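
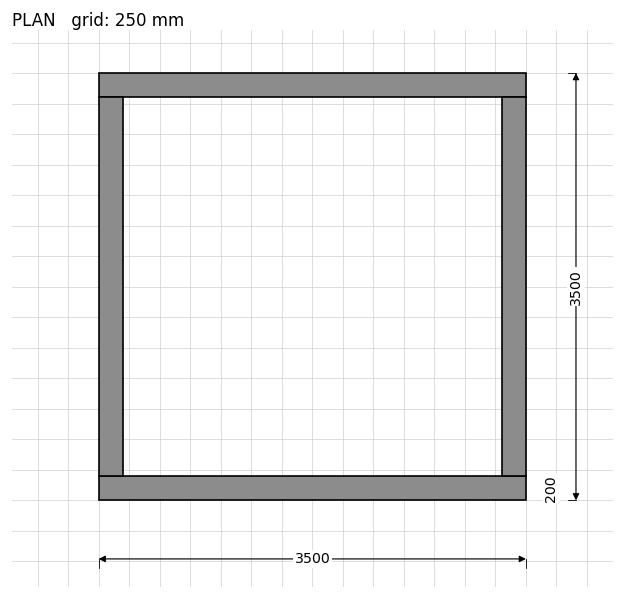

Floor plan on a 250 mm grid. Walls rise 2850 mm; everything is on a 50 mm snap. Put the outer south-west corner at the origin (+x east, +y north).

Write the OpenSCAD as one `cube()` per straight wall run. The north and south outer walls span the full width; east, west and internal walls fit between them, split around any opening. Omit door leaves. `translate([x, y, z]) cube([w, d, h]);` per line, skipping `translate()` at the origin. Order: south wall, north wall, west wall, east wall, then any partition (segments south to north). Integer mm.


cube([3500, 200, 2850]);
translate([0, 3300, 0]) cube([3500, 200, 2850]);
translate([0, 200, 0]) cube([200, 3100, 2850]);
translate([3300, 200, 0]) cube([200, 3100, 2850]);


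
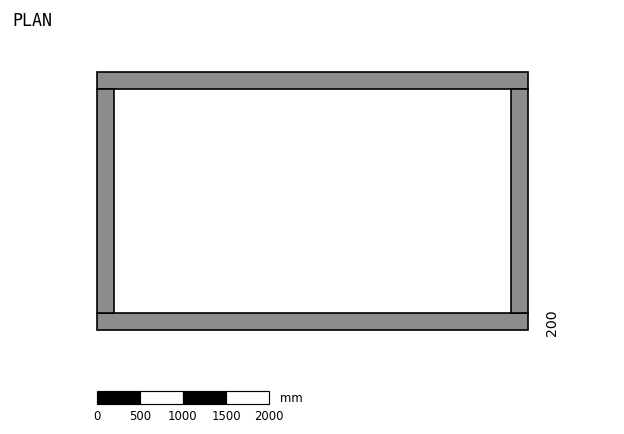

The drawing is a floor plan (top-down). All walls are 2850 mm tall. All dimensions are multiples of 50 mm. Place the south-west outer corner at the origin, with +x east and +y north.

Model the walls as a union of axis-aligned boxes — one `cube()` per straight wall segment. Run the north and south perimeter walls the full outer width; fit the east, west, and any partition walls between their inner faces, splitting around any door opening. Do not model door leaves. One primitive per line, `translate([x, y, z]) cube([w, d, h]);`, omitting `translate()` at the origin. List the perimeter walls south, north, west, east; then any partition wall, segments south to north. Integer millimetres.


cube([5000, 200, 2850]);
translate([0, 2800, 0]) cube([5000, 200, 2850]);
translate([0, 200, 0]) cube([200, 2600, 2850]);
translate([4800, 200, 0]) cube([200, 2600, 2850]);


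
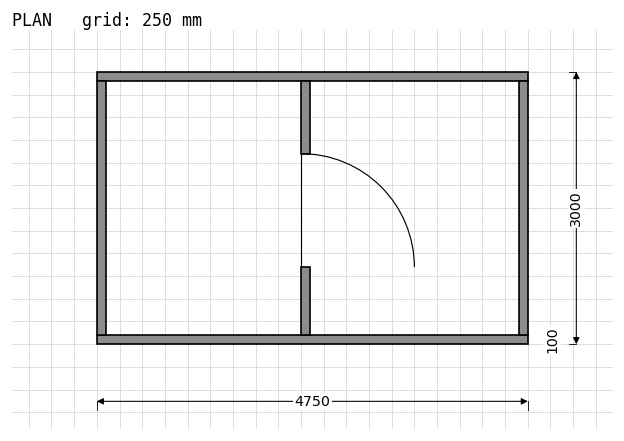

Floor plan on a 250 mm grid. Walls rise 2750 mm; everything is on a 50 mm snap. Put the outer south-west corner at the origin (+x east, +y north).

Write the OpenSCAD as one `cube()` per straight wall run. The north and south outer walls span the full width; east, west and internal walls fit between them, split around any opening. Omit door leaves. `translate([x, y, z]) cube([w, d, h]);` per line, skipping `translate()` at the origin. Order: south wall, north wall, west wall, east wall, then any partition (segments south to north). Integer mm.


cube([4750, 100, 2750]);
translate([0, 2900, 0]) cube([4750, 100, 2750]);
translate([0, 100, 0]) cube([100, 2800, 2750]);
translate([4650, 100, 0]) cube([100, 2800, 2750]);
translate([2250, 100, 0]) cube([100, 750, 2750]);
translate([2250, 2100, 0]) cube([100, 800, 2750]);


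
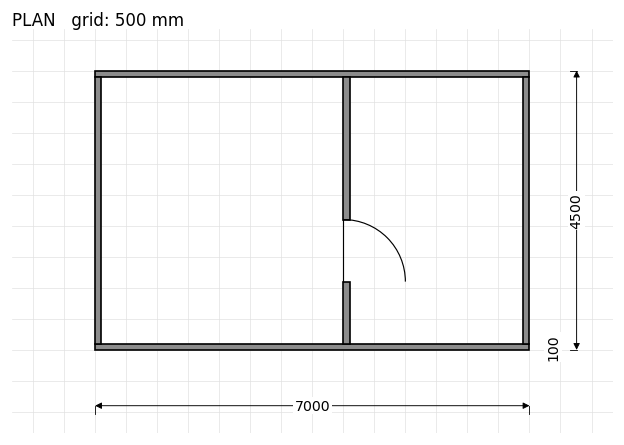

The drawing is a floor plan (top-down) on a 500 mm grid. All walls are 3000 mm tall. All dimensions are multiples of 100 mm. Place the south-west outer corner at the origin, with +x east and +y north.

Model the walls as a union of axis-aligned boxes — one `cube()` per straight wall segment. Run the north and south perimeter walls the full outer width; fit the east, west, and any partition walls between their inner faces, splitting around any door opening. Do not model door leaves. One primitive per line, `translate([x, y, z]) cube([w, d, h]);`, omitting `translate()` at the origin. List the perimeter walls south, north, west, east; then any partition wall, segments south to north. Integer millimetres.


cube([7000, 100, 3000]);
translate([0, 4400, 0]) cube([7000, 100, 3000]);
translate([0, 100, 0]) cube([100, 4300, 3000]);
translate([6900, 100, 0]) cube([100, 4300, 3000]);
translate([4000, 100, 0]) cube([100, 1000, 3000]);
translate([4000, 2100, 0]) cube([100, 2300, 3000]);


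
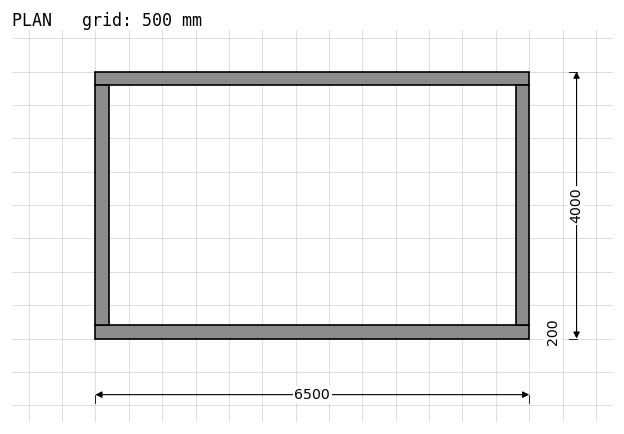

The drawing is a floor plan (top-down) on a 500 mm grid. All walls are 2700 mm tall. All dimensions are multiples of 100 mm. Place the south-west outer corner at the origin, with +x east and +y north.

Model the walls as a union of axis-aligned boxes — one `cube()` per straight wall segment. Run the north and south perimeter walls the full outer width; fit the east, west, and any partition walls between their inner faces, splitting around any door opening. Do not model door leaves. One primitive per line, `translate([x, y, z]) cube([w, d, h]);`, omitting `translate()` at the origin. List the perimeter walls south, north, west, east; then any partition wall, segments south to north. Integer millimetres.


cube([6500, 200, 2700]);
translate([0, 3800, 0]) cube([6500, 200, 2700]);
translate([0, 200, 0]) cube([200, 3600, 2700]);
translate([6300, 200, 0]) cube([200, 3600, 2700]);


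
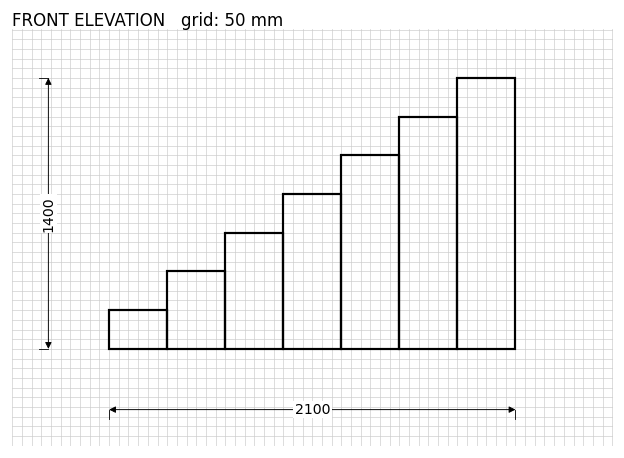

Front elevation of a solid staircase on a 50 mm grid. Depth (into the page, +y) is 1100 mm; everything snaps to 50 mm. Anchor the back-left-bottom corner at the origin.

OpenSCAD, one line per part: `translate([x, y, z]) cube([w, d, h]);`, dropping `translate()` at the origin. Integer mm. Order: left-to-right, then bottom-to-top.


cube([300, 1100, 200]);
translate([300, 0, 0]) cube([300, 1100, 400]);
translate([600, 0, 0]) cube([300, 1100, 600]);
translate([900, 0, 0]) cube([300, 1100, 800]);
translate([1200, 0, 0]) cube([300, 1100, 1000]);
translate([1500, 0, 0]) cube([300, 1100, 1200]);
translate([1800, 0, 0]) cube([300, 1100, 1400]);


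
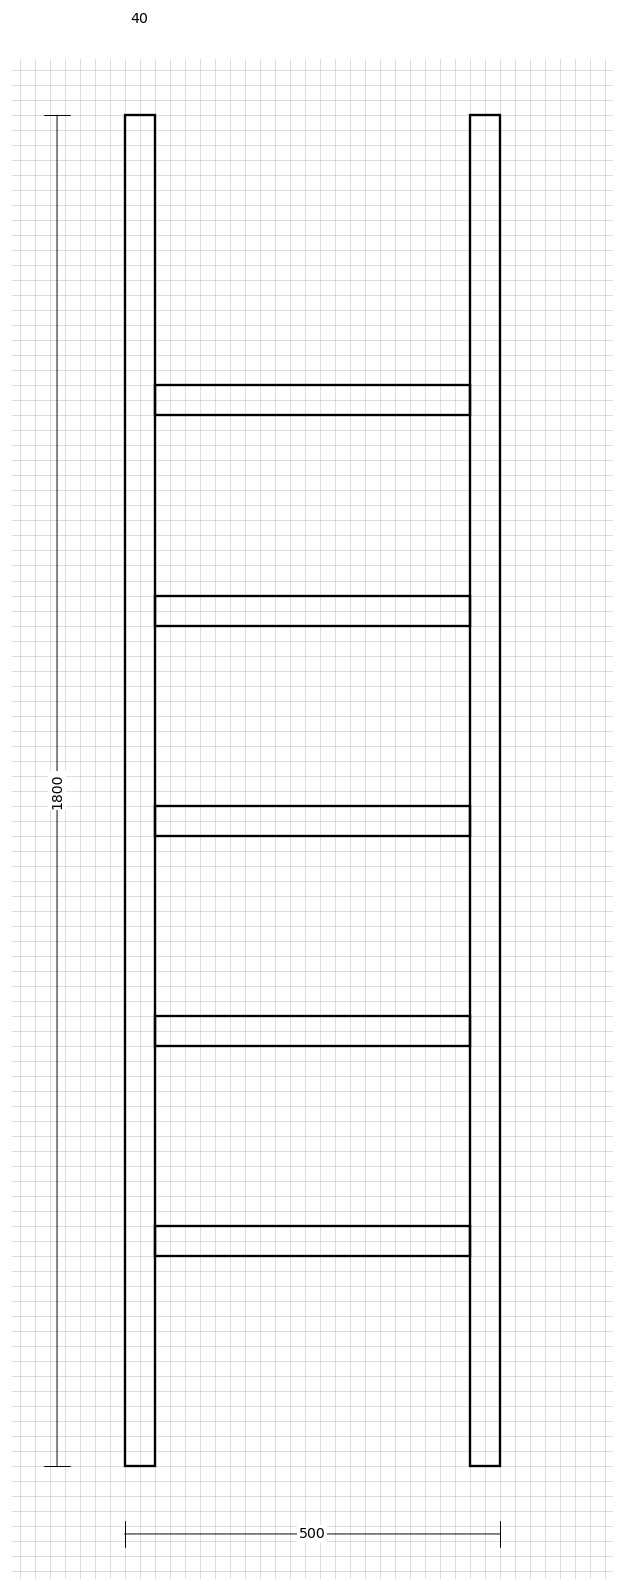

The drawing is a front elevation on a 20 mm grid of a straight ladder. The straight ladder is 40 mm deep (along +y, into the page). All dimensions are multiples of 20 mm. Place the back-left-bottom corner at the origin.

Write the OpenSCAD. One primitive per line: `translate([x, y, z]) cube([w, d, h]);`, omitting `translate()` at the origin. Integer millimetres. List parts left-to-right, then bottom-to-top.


cube([40, 40, 1800]);
translate([40, 0, 280]) cube([420, 40, 40]);
translate([40, 0, 560]) cube([420, 40, 40]);
translate([40, 0, 840]) cube([420, 40, 40]);
translate([40, 0, 1120]) cube([420, 40, 40]);
translate([40, 0, 1400]) cube([420, 40, 40]);
translate([460, 0, 0]) cube([40, 40, 1800]);


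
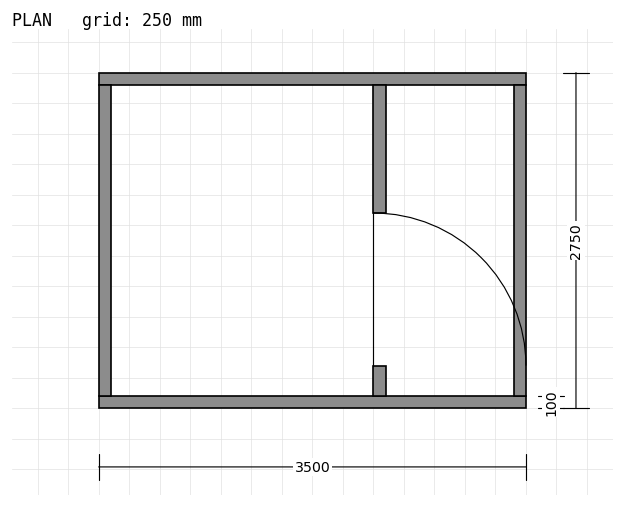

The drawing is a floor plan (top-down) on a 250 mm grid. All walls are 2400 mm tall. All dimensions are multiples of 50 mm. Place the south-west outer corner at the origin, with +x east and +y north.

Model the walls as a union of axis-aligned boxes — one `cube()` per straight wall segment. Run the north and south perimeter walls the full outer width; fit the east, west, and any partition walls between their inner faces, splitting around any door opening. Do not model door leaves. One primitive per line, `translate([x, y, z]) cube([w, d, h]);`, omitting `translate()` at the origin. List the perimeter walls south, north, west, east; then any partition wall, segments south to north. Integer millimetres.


cube([3500, 100, 2400]);
translate([0, 2650, 0]) cube([3500, 100, 2400]);
translate([0, 100, 0]) cube([100, 2550, 2400]);
translate([3400, 100, 0]) cube([100, 2550, 2400]);
translate([2250, 100, 0]) cube([100, 250, 2400]);
translate([2250, 1600, 0]) cube([100, 1050, 2400]);


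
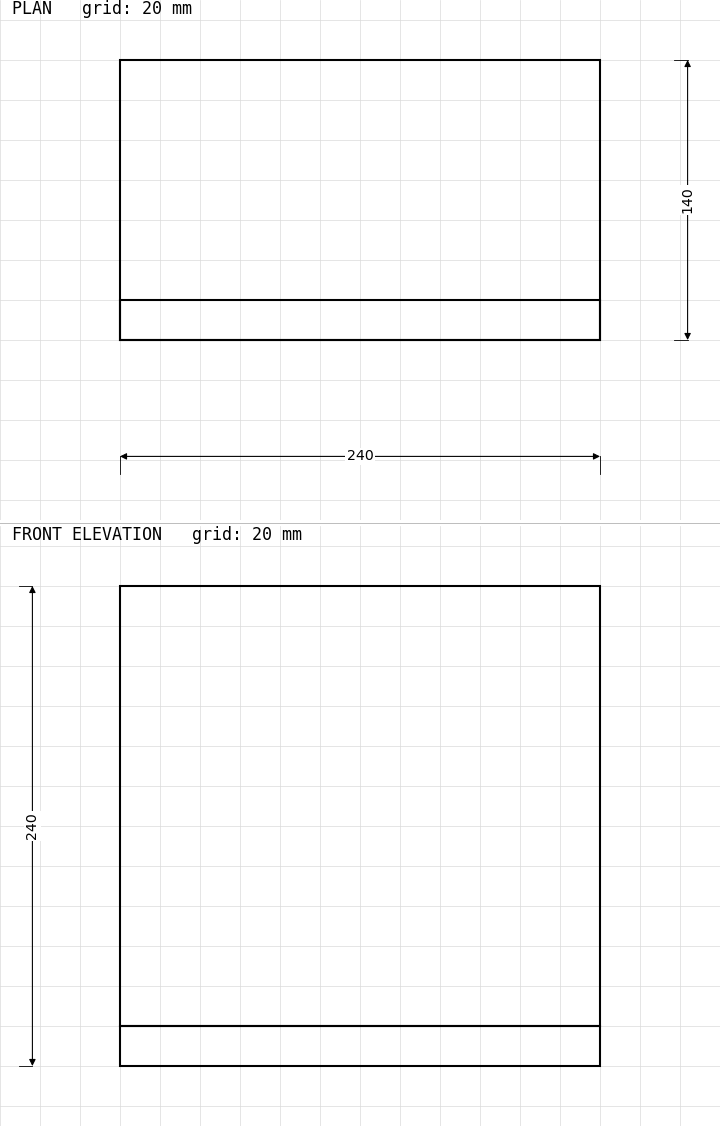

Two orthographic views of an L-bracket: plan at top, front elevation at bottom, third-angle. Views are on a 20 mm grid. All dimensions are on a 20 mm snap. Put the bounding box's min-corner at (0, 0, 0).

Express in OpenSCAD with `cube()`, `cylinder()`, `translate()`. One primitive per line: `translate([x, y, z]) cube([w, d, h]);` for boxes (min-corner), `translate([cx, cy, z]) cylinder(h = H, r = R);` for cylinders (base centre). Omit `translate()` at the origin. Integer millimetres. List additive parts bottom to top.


cube([240, 140, 20]);
translate([0, 0, 20]) cube([240, 20, 220]);


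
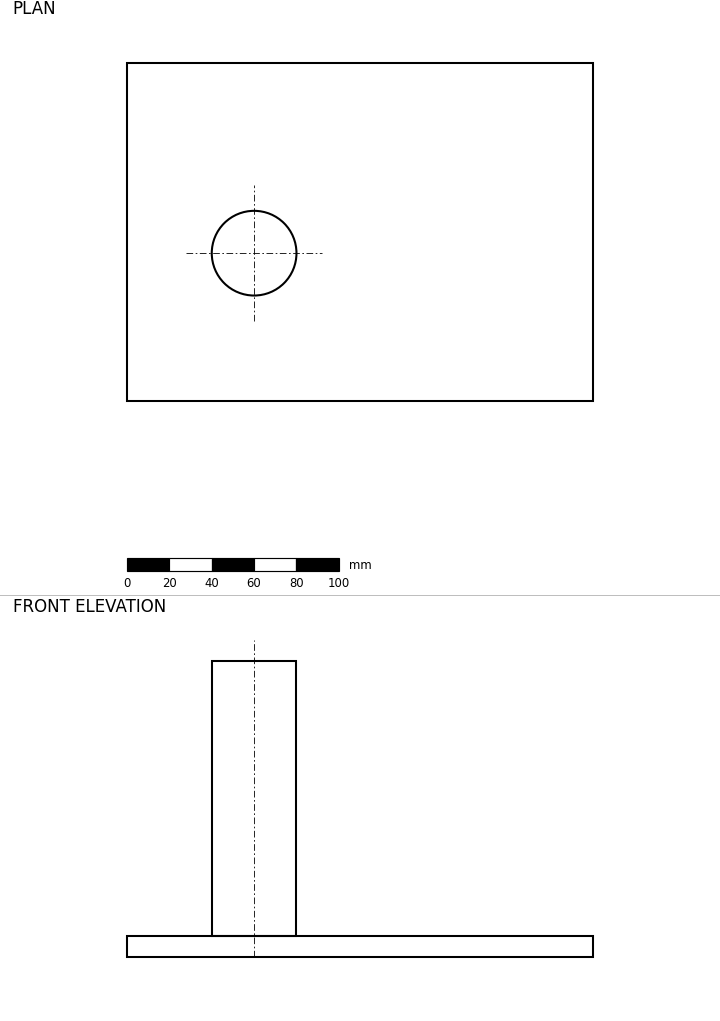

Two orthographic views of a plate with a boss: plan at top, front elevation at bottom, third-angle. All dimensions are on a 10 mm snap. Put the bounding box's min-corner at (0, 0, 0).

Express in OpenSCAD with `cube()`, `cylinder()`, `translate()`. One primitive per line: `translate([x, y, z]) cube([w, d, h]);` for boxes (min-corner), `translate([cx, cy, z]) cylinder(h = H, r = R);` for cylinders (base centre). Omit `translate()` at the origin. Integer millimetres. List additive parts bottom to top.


cube([220, 160, 10]);
translate([60, 70, 10]) cylinder(h = 130, r = 20);


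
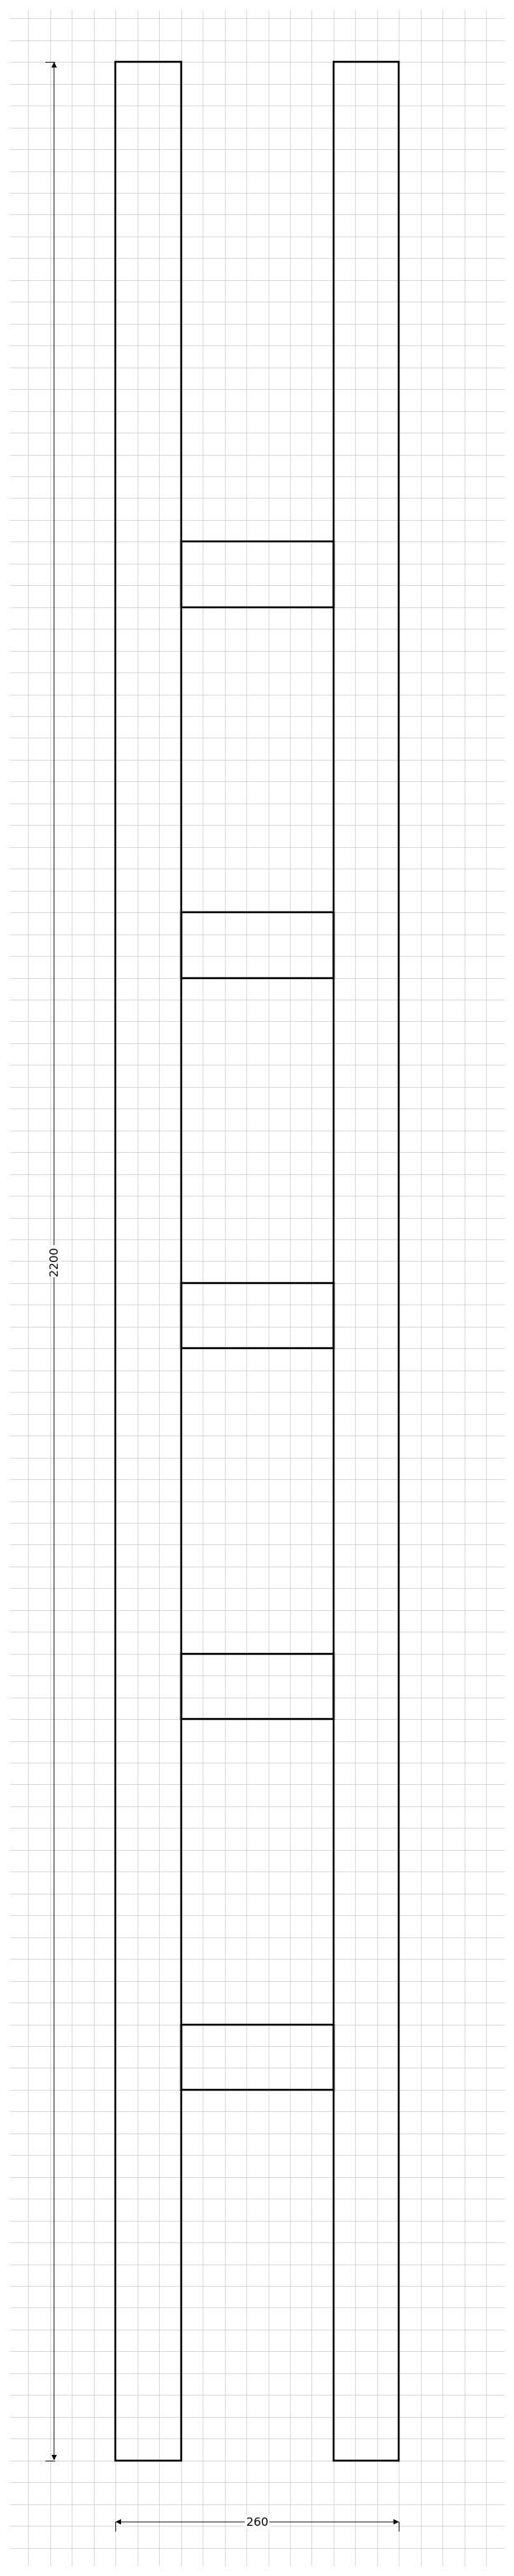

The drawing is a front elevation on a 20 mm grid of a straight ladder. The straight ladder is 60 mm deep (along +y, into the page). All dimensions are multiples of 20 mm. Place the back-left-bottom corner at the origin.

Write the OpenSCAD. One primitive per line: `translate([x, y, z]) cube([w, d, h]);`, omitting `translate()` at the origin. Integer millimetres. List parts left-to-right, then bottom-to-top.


cube([60, 60, 2200]);
translate([60, 0, 340]) cube([140, 60, 60]);
translate([60, 0, 680]) cube([140, 60, 60]);
translate([60, 0, 1020]) cube([140, 60, 60]);
translate([60, 0, 1360]) cube([140, 60, 60]);
translate([60, 0, 1700]) cube([140, 60, 60]);
translate([200, 0, 0]) cube([60, 60, 2200]);


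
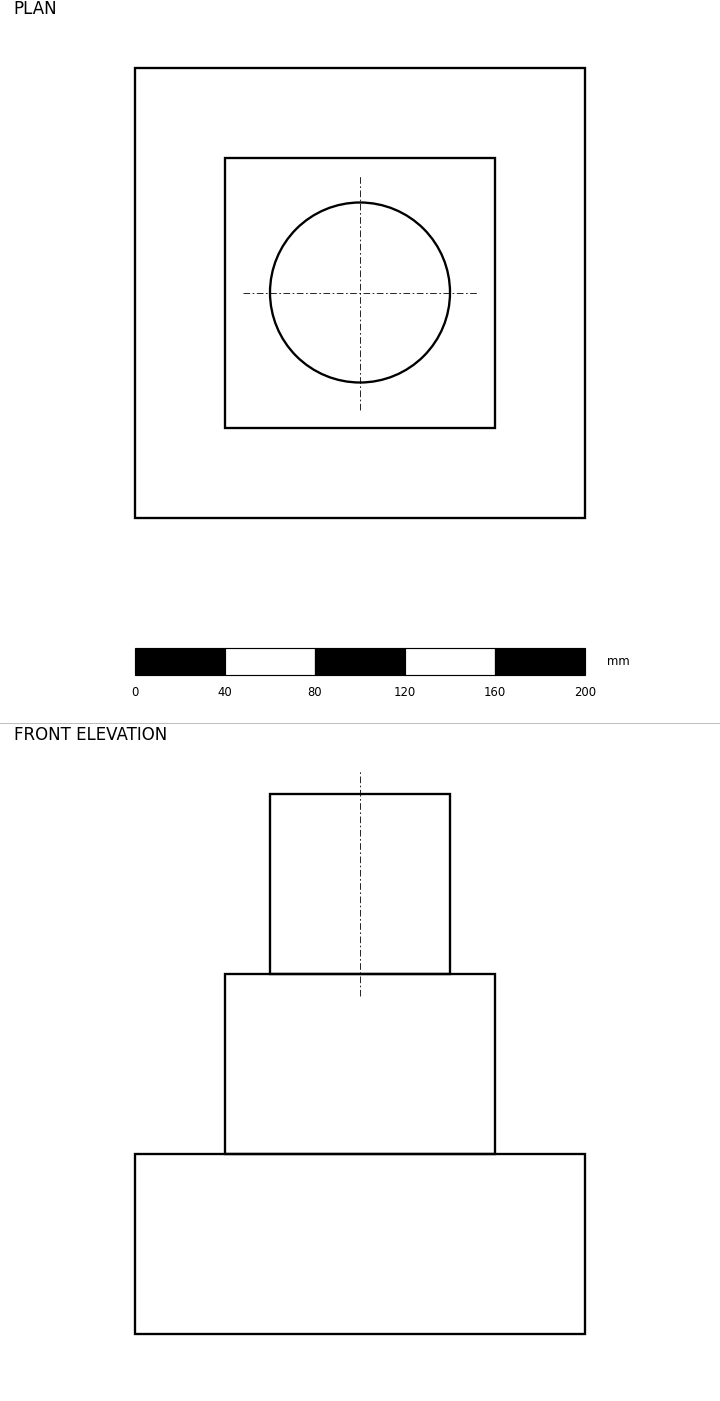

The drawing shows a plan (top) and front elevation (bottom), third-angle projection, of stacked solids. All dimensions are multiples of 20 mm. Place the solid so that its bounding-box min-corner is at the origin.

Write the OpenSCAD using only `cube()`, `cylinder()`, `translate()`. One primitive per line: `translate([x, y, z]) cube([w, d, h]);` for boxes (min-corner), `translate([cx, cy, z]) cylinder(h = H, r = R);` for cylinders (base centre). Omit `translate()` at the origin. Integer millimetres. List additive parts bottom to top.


cube([200, 200, 80]);
translate([40, 40, 80]) cube([120, 120, 80]);
translate([100, 100, 160]) cylinder(h = 80, r = 40);


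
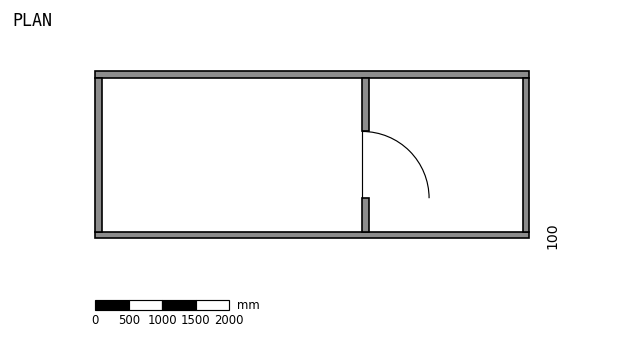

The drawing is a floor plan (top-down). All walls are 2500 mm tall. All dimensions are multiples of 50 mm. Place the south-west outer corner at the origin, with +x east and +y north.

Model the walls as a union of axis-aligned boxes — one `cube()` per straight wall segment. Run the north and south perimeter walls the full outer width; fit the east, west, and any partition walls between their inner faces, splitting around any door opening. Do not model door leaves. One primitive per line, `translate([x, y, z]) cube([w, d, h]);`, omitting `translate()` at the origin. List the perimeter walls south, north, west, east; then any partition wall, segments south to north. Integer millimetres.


cube([6500, 100, 2500]);
translate([0, 2400, 0]) cube([6500, 100, 2500]);
translate([0, 100, 0]) cube([100, 2300, 2500]);
translate([6400, 100, 0]) cube([100, 2300, 2500]);
translate([4000, 100, 0]) cube([100, 500, 2500]);
translate([4000, 1600, 0]) cube([100, 800, 2500]);


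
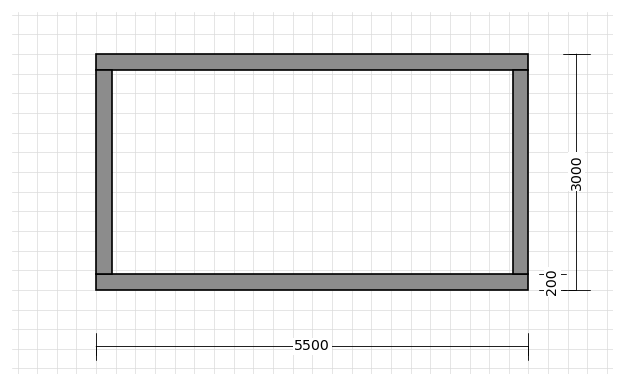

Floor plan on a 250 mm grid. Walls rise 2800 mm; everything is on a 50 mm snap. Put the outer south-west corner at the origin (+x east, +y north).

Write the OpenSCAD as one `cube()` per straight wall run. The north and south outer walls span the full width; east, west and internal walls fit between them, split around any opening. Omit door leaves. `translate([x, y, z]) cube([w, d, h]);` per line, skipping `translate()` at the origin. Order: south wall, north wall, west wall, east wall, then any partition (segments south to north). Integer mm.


cube([5500, 200, 2800]);
translate([0, 2800, 0]) cube([5500, 200, 2800]);
translate([0, 200, 0]) cube([200, 2600, 2800]);
translate([5300, 200, 0]) cube([200, 2600, 2800]);


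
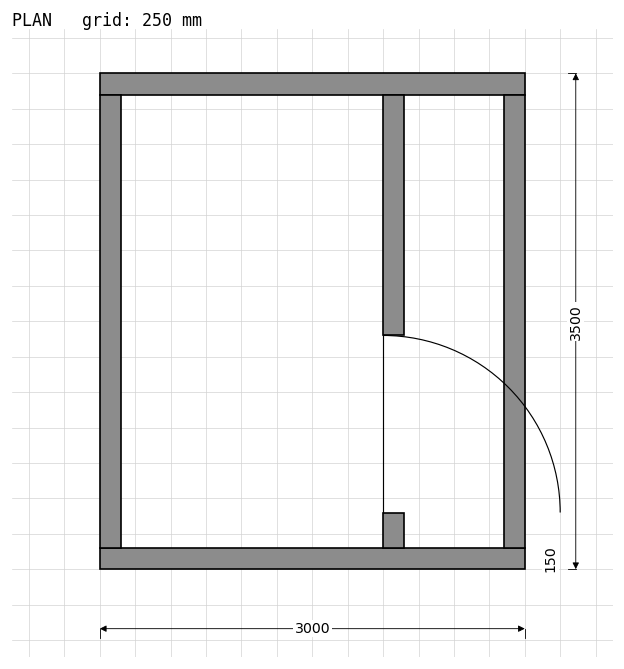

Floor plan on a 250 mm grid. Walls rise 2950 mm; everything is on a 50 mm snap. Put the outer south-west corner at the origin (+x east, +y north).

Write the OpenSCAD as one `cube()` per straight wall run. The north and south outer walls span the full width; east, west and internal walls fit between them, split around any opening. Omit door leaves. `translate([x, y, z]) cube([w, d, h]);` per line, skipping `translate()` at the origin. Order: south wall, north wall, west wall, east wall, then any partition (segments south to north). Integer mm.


cube([3000, 150, 2950]);
translate([0, 3350, 0]) cube([3000, 150, 2950]);
translate([0, 150, 0]) cube([150, 3200, 2950]);
translate([2850, 150, 0]) cube([150, 3200, 2950]);
translate([2000, 150, 0]) cube([150, 250, 2950]);
translate([2000, 1650, 0]) cube([150, 1700, 2950]);


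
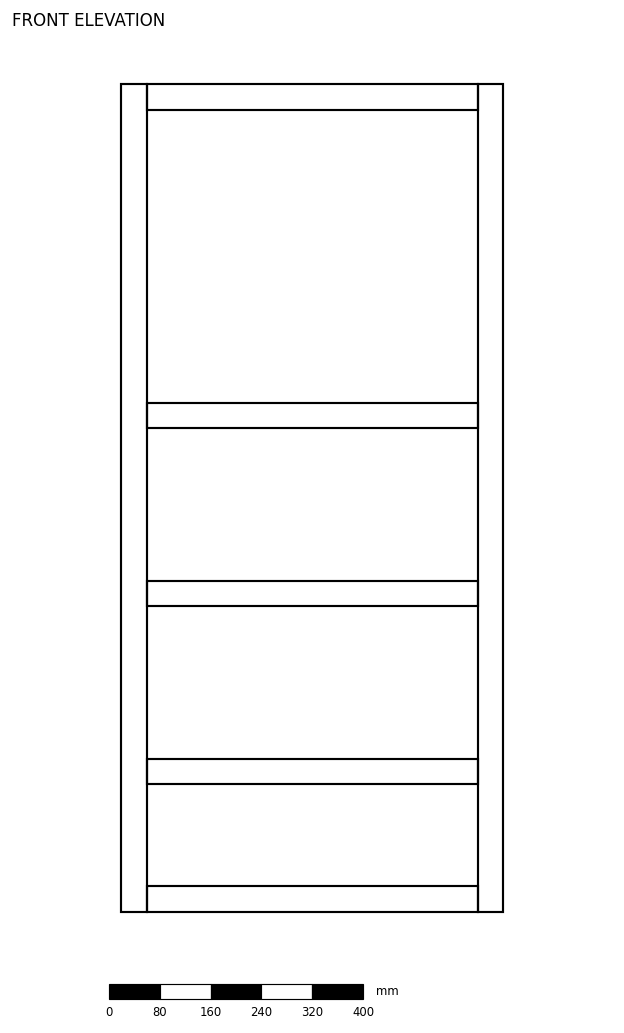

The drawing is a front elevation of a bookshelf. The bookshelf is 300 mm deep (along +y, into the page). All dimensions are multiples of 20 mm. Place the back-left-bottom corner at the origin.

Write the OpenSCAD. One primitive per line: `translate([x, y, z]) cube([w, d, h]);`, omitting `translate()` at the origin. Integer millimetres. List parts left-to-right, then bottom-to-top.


cube([40, 300, 1300]);
translate([40, 0, 0]) cube([520, 300, 40]);
translate([40, 0, 200]) cube([520, 300, 40]);
translate([40, 0, 480]) cube([520, 300, 40]);
translate([40, 0, 760]) cube([520, 300, 40]);
translate([40, 0, 1260]) cube([520, 300, 40]);
translate([560, 0, 0]) cube([40, 300, 1300]);


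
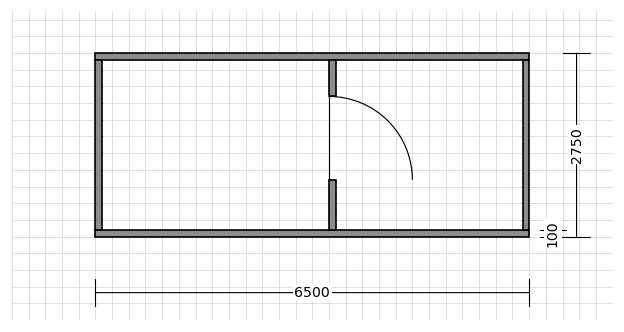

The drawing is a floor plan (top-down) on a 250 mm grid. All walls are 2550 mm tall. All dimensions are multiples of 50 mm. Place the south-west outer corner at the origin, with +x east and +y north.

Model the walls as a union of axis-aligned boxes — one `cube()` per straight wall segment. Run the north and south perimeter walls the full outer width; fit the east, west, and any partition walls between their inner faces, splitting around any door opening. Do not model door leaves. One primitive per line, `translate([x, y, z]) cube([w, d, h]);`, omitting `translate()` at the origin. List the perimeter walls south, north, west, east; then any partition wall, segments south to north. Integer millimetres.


cube([6500, 100, 2550]);
translate([0, 2650, 0]) cube([6500, 100, 2550]);
translate([0, 100, 0]) cube([100, 2550, 2550]);
translate([6400, 100, 0]) cube([100, 2550, 2550]);
translate([3500, 100, 0]) cube([100, 750, 2550]);
translate([3500, 2100, 0]) cube([100, 550, 2550]);


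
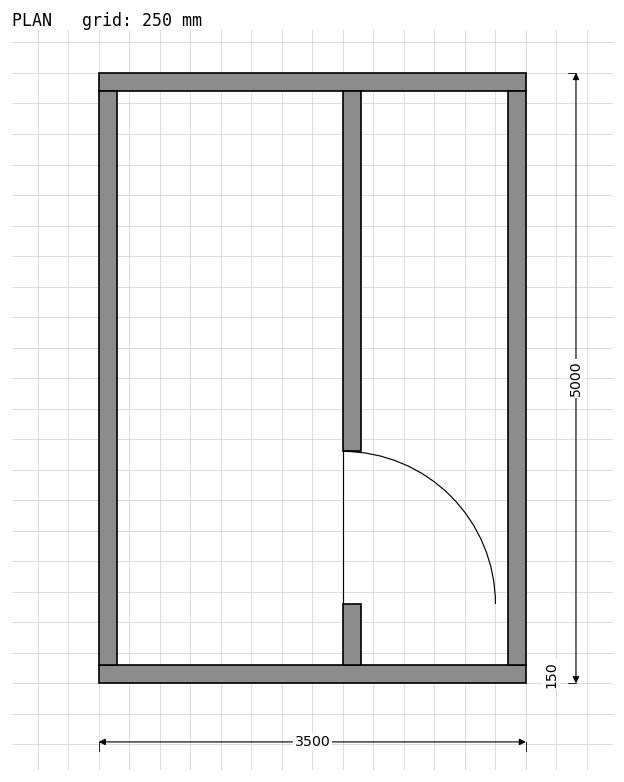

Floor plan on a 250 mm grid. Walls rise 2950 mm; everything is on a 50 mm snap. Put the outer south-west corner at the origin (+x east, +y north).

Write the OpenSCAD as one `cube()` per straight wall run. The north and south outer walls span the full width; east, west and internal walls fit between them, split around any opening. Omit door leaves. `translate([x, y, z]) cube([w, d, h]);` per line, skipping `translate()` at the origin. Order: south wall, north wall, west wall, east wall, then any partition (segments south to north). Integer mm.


cube([3500, 150, 2950]);
translate([0, 4850, 0]) cube([3500, 150, 2950]);
translate([0, 150, 0]) cube([150, 4700, 2950]);
translate([3350, 150, 0]) cube([150, 4700, 2950]);
translate([2000, 150, 0]) cube([150, 500, 2950]);
translate([2000, 1900, 0]) cube([150, 2950, 2950]);


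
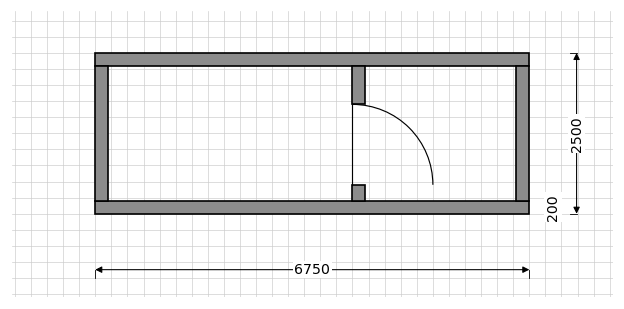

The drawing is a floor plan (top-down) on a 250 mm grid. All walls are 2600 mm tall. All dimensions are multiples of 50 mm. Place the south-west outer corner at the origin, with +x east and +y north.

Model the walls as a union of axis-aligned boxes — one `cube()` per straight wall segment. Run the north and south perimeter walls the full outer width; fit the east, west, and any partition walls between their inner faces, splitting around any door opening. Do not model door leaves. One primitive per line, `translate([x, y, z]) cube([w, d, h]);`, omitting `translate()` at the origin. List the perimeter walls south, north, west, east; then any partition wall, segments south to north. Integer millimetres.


cube([6750, 200, 2600]);
translate([0, 2300, 0]) cube([6750, 200, 2600]);
translate([0, 200, 0]) cube([200, 2100, 2600]);
translate([6550, 200, 0]) cube([200, 2100, 2600]);
translate([4000, 200, 0]) cube([200, 250, 2600]);
translate([4000, 1700, 0]) cube([200, 600, 2600]);


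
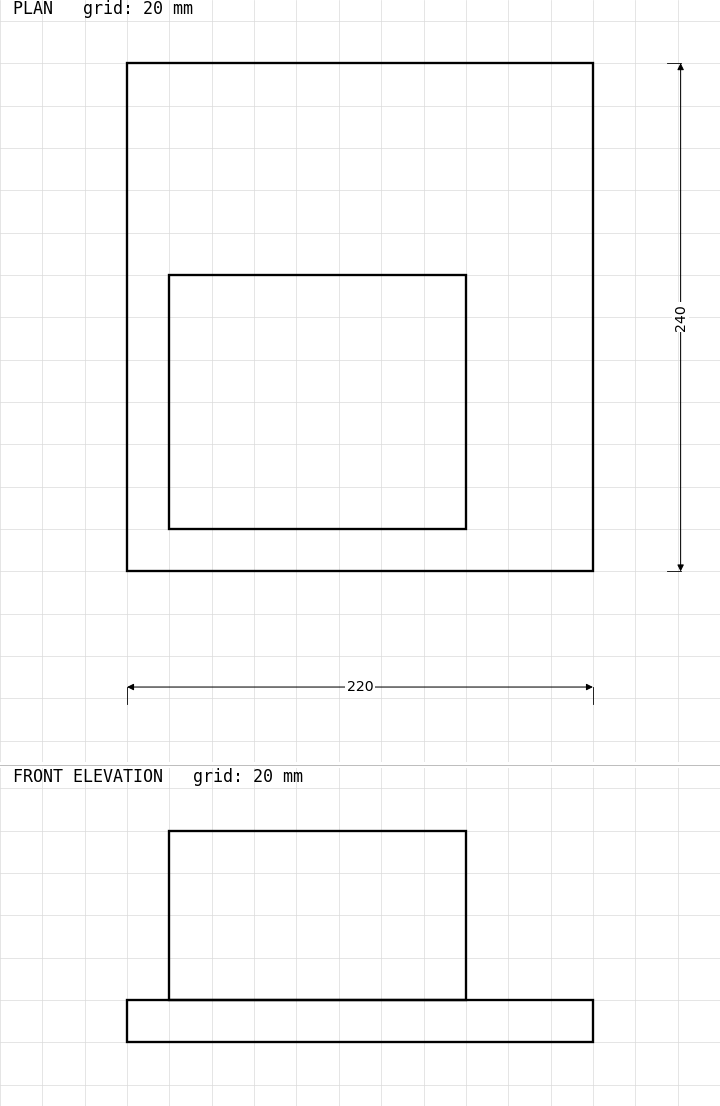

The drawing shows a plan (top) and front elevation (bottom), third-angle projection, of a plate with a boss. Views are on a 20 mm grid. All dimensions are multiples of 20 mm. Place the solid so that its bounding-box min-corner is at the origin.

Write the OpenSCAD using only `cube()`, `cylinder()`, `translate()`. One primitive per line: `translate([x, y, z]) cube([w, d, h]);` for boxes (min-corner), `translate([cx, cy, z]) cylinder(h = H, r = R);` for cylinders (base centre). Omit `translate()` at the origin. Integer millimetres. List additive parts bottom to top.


cube([220, 240, 20]);
translate([20, 20, 20]) cube([140, 120, 80]);


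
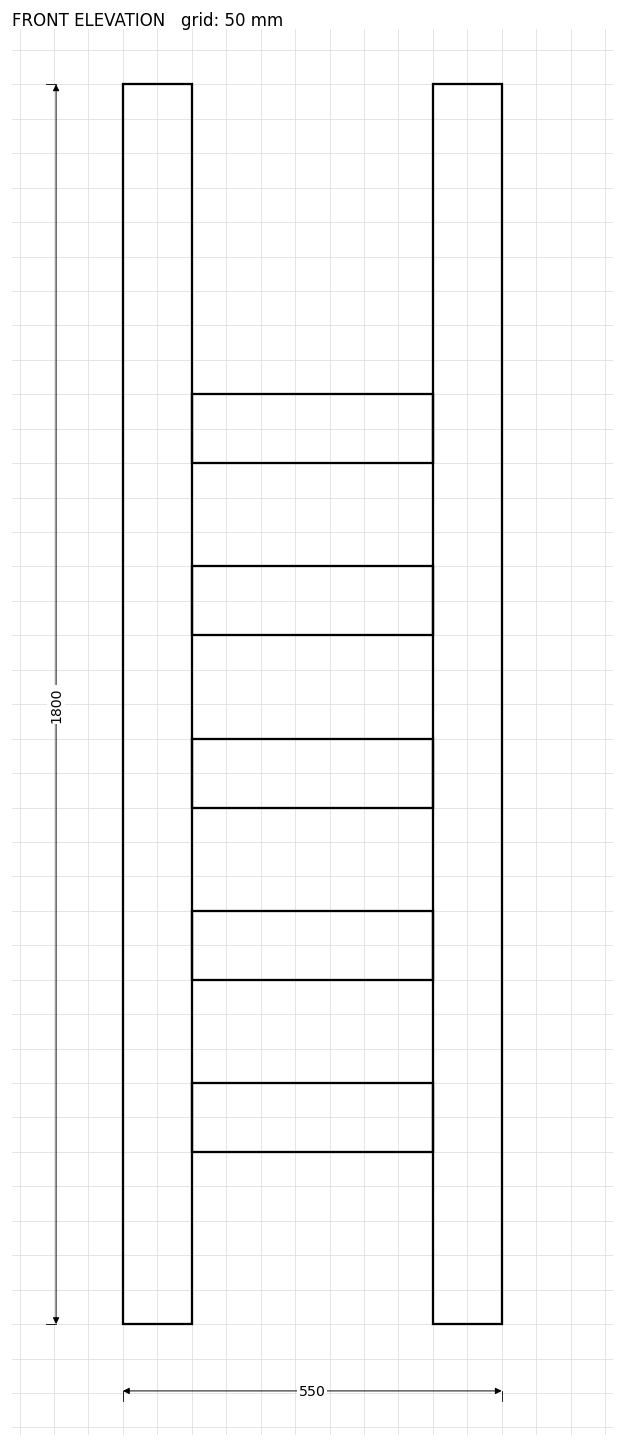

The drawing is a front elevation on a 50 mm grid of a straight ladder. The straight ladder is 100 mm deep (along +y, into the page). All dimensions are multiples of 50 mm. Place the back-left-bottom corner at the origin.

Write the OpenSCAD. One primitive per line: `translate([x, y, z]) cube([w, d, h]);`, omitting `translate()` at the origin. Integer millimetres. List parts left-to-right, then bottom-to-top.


cube([100, 100, 1800]);
translate([100, 0, 250]) cube([350, 100, 100]);
translate([100, 0, 500]) cube([350, 100, 100]);
translate([100, 0, 750]) cube([350, 100, 100]);
translate([100, 0, 1000]) cube([350, 100, 100]);
translate([100, 0, 1250]) cube([350, 100, 100]);
translate([450, 0, 0]) cube([100, 100, 1800]);


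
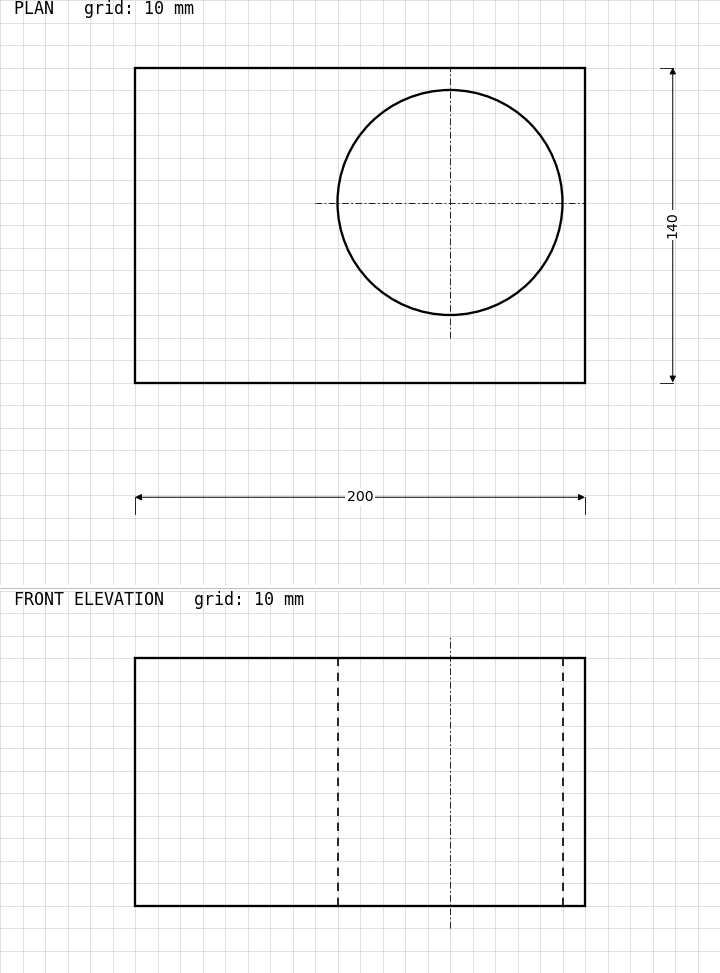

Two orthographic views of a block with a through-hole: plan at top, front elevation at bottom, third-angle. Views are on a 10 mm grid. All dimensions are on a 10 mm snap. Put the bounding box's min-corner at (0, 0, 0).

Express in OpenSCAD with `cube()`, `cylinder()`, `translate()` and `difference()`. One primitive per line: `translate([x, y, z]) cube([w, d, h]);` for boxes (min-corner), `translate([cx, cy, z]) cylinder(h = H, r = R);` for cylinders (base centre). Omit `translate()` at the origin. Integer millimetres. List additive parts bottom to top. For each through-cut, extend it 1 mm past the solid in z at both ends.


difference() {
  cube([200, 140, 110]);
  translate([140, 80, -1]) cylinder(h = 112, r = 50);
}


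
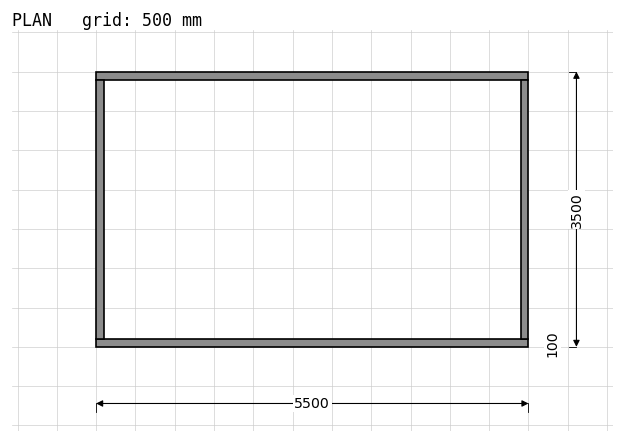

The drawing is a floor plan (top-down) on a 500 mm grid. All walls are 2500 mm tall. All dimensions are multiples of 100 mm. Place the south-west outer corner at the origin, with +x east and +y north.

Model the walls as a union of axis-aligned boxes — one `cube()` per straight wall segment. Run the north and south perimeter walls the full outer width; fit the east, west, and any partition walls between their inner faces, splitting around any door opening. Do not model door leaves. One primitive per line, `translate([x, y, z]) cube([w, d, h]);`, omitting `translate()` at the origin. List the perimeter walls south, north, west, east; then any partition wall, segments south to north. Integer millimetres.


cube([5500, 100, 2500]);
translate([0, 3400, 0]) cube([5500, 100, 2500]);
translate([0, 100, 0]) cube([100, 3300, 2500]);
translate([5400, 100, 0]) cube([100, 3300, 2500]);


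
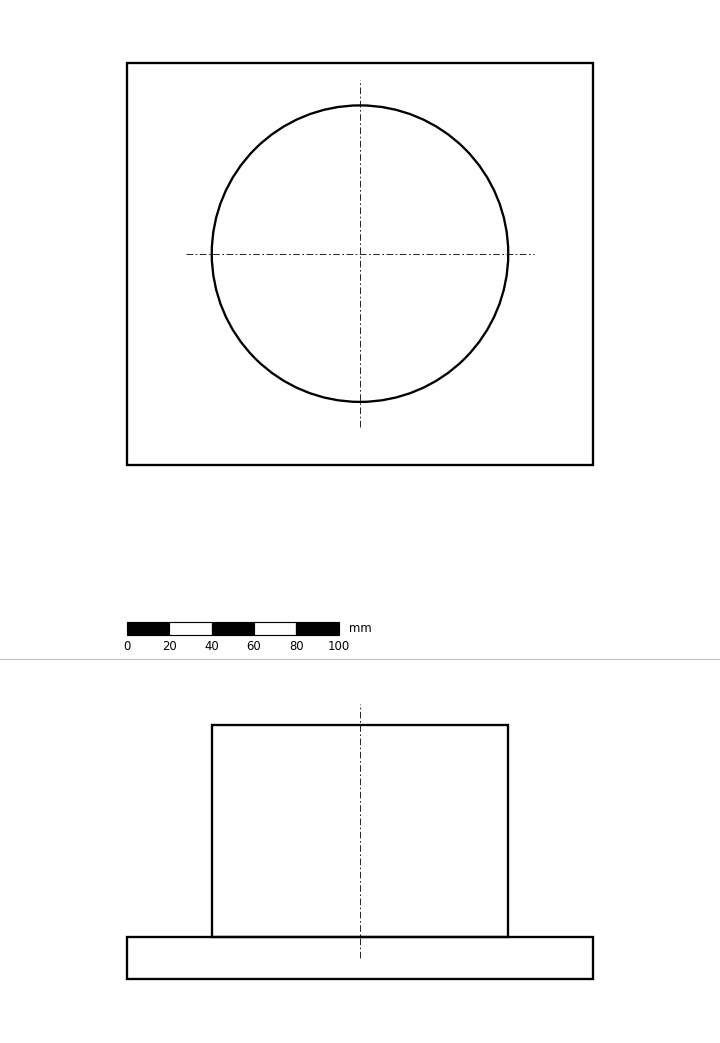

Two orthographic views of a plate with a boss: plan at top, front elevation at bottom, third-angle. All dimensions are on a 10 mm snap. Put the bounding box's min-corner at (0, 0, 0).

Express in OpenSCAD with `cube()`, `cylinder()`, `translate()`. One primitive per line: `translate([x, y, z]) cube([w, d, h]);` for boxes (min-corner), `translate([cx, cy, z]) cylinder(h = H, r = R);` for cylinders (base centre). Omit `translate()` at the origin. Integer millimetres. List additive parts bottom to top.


cube([220, 190, 20]);
translate([110, 100, 20]) cylinder(h = 100, r = 70);


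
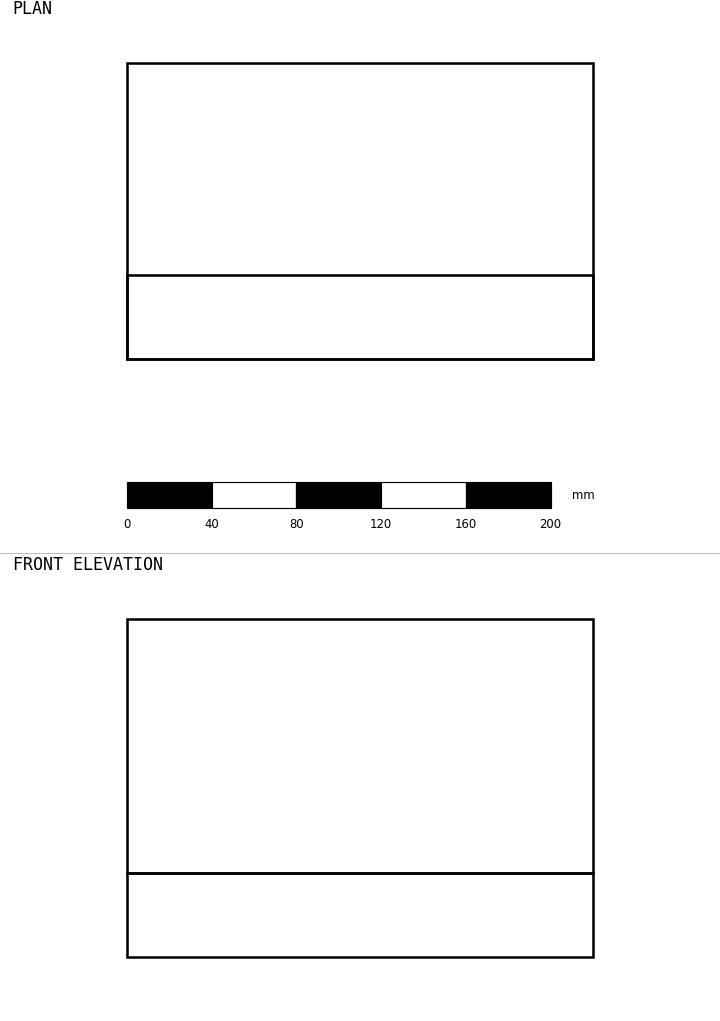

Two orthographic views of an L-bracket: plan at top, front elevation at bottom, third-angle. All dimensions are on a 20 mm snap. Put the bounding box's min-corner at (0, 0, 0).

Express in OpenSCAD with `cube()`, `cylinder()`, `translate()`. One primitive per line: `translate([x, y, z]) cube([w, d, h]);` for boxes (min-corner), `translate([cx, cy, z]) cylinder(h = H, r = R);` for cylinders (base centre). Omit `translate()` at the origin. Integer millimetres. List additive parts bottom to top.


cube([220, 140, 40]);
translate([0, 0, 40]) cube([220, 40, 120]);


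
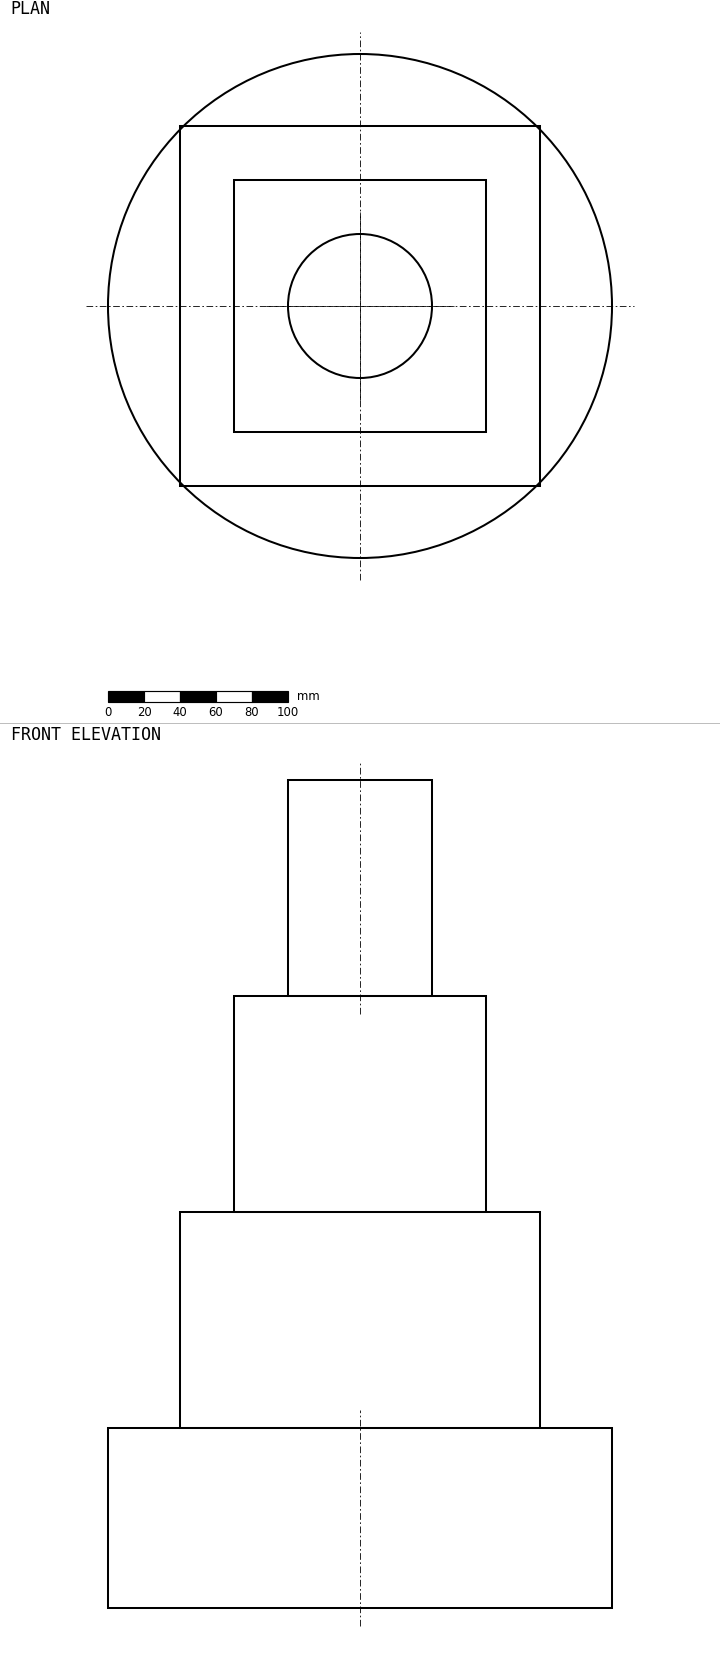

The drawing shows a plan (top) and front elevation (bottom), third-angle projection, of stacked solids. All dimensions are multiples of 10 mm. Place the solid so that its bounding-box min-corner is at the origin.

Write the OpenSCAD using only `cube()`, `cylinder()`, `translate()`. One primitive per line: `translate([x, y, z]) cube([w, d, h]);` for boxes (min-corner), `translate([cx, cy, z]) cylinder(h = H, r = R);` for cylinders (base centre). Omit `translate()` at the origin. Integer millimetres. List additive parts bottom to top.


translate([140, 140, 0]) cylinder(h = 100, r = 140);
translate([40, 40, 100]) cube([200, 200, 120]);
translate([70, 70, 220]) cube([140, 140, 120]);
translate([140, 140, 340]) cylinder(h = 120, r = 40);


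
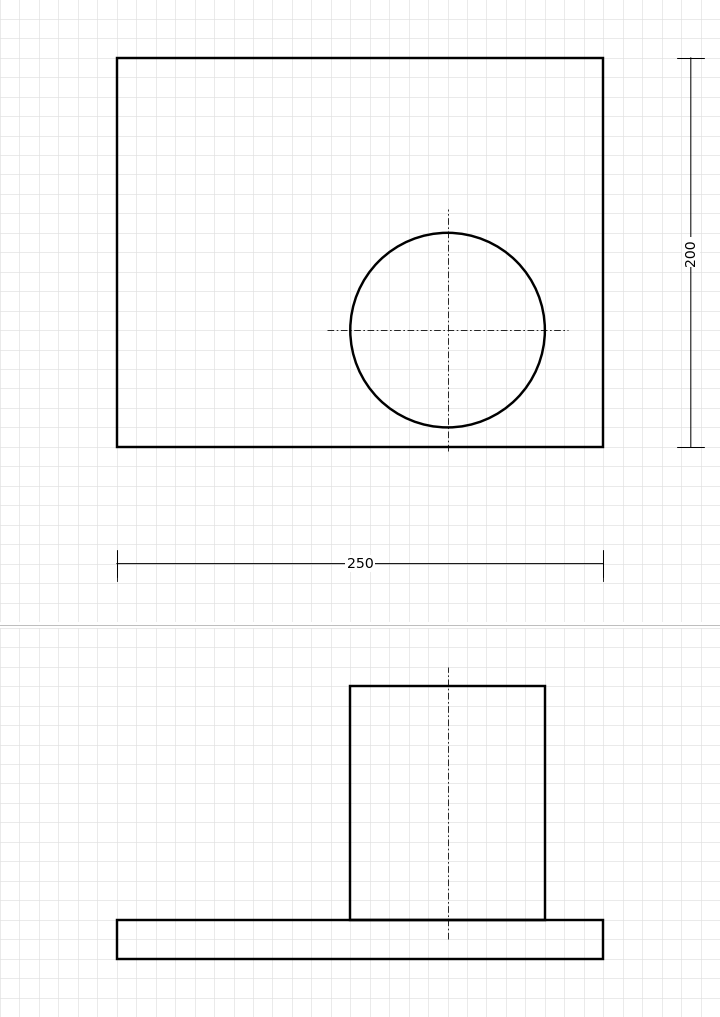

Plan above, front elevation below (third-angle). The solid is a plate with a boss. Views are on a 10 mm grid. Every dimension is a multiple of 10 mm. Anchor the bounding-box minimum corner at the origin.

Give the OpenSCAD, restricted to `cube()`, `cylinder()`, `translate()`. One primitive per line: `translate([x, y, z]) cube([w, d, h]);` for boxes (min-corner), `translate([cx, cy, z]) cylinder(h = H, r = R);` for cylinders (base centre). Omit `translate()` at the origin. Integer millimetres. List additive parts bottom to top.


cube([250, 200, 20]);
translate([170, 60, 20]) cylinder(h = 120, r = 50);


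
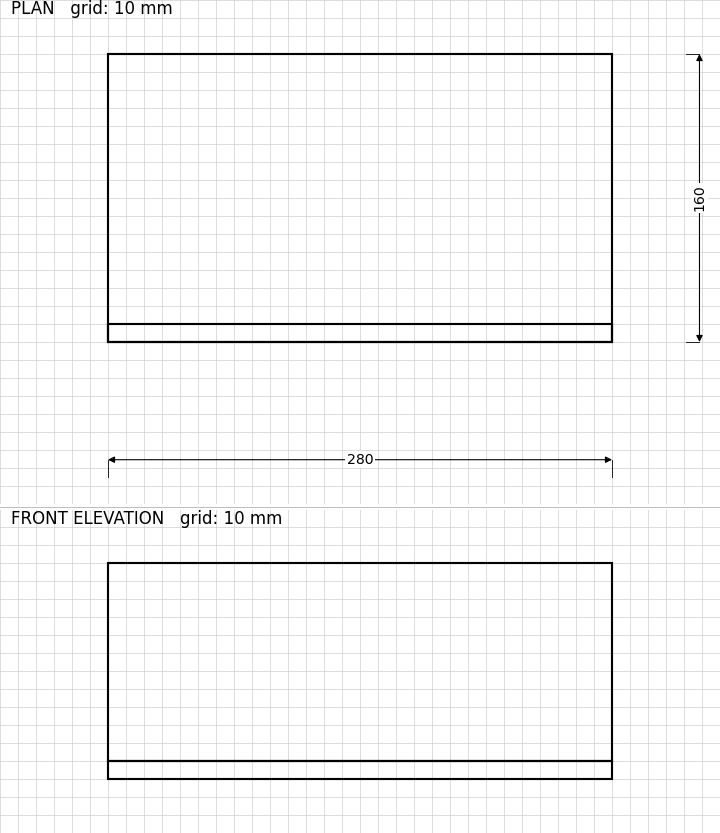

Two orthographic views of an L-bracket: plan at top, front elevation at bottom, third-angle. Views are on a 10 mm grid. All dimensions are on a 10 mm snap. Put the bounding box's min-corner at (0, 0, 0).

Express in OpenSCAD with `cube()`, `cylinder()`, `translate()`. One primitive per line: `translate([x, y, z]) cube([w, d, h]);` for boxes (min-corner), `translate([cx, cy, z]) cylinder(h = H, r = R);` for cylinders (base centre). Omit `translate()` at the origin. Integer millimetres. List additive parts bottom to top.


cube([280, 160, 10]);
translate([0, 0, 10]) cube([280, 10, 110]);


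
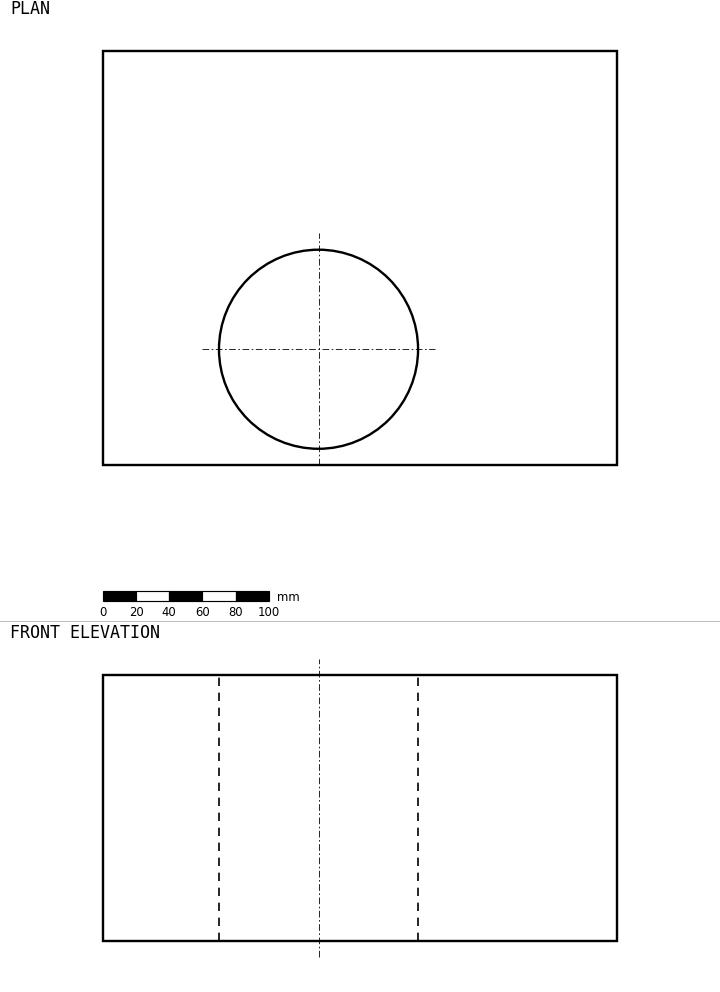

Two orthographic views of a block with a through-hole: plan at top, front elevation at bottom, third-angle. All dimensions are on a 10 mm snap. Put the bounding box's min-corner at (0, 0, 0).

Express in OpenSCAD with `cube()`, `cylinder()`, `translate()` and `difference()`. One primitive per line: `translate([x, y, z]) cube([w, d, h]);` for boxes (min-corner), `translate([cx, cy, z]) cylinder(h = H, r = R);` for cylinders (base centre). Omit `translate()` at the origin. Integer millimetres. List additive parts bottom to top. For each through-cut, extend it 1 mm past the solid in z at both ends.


difference() {
  cube([310, 250, 160]);
  translate([130, 70, -1]) cylinder(h = 162, r = 60);
}


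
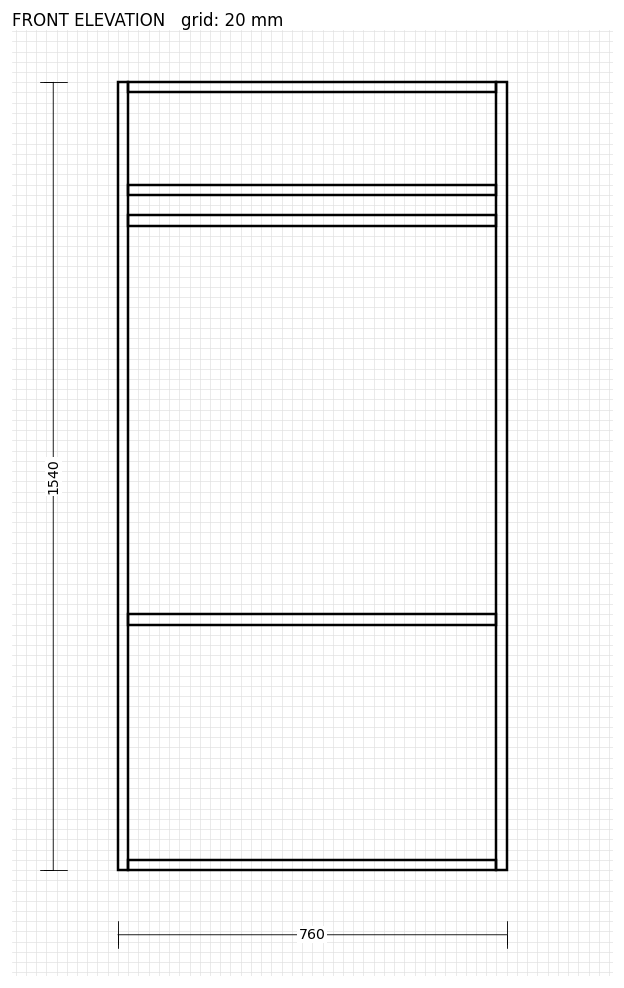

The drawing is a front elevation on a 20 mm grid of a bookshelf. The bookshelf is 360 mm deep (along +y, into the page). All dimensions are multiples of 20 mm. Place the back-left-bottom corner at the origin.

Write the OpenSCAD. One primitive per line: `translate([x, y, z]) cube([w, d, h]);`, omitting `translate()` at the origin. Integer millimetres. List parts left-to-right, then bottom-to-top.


cube([20, 360, 1540]);
translate([20, 0, 0]) cube([720, 360, 20]);
translate([20, 0, 480]) cube([720, 360, 20]);
translate([20, 0, 1260]) cube([720, 360, 20]);
translate([20, 0, 1320]) cube([720, 360, 20]);
translate([20, 0, 1520]) cube([720, 360, 20]);
translate([740, 0, 0]) cube([20, 360, 1540]);


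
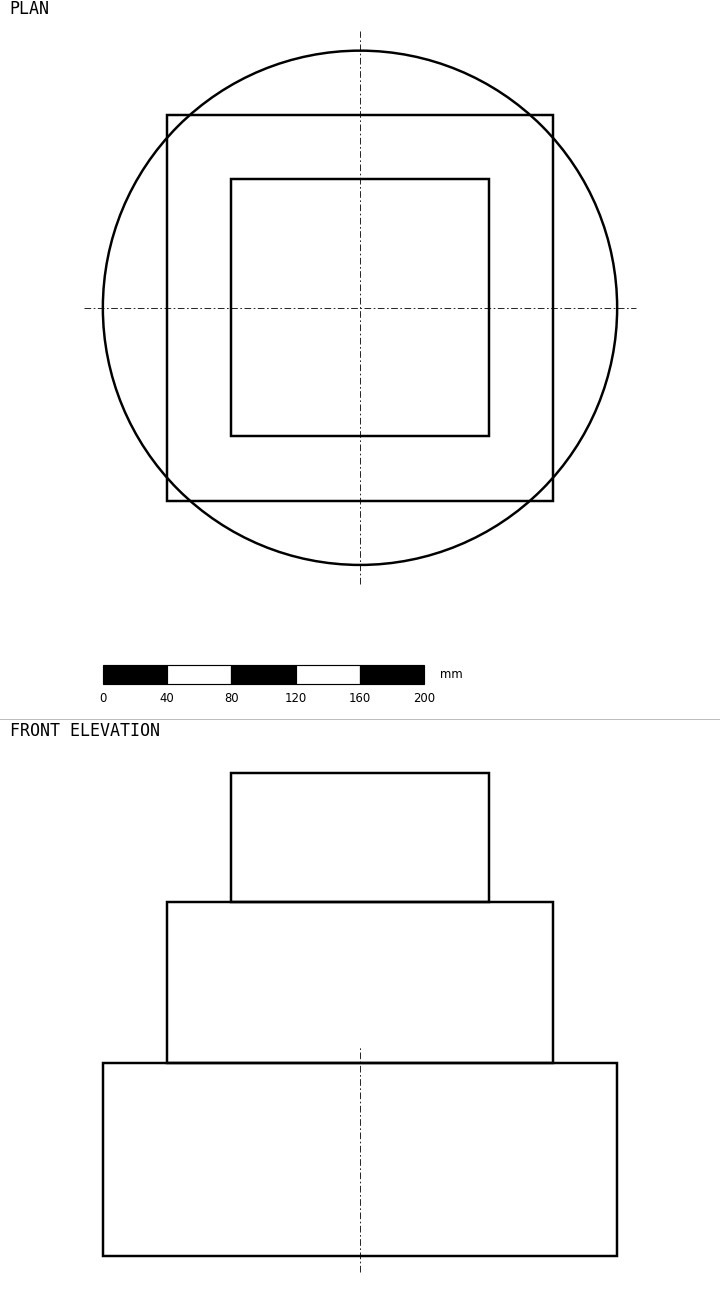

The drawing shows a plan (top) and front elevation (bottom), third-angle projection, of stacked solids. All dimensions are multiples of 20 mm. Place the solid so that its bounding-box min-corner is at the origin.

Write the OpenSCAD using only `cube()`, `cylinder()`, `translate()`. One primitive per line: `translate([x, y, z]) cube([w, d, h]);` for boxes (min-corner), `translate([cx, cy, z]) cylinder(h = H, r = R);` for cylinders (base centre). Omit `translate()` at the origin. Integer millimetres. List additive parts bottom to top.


translate([160, 160, 0]) cylinder(h = 120, r = 160);
translate([40, 40, 120]) cube([240, 240, 100]);
translate([80, 80, 220]) cube([160, 160, 80]);


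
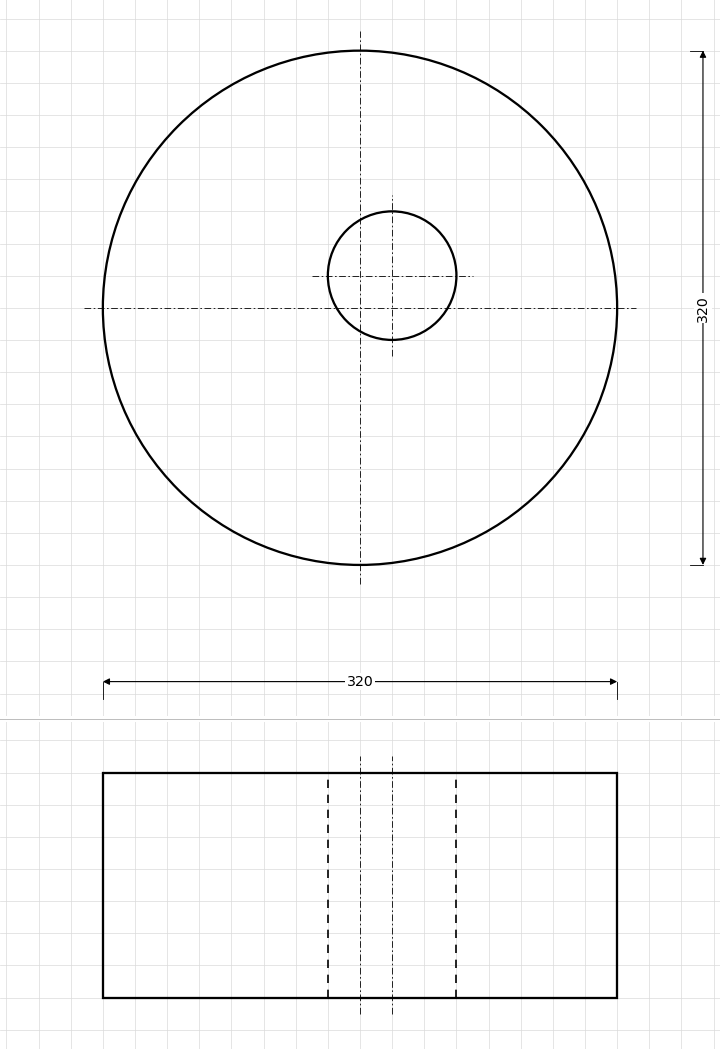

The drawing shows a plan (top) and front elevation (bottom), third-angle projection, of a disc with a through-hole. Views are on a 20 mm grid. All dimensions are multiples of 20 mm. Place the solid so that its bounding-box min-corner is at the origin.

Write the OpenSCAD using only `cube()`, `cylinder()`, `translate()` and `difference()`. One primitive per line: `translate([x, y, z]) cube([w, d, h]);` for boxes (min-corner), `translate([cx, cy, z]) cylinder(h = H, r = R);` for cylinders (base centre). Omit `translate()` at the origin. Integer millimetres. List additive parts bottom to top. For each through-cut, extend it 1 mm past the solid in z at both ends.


difference() {
  translate([160, 160, 0]) cylinder(h = 140, r = 160);
  translate([180, 180, -1]) cylinder(h = 142, r = 40);
}


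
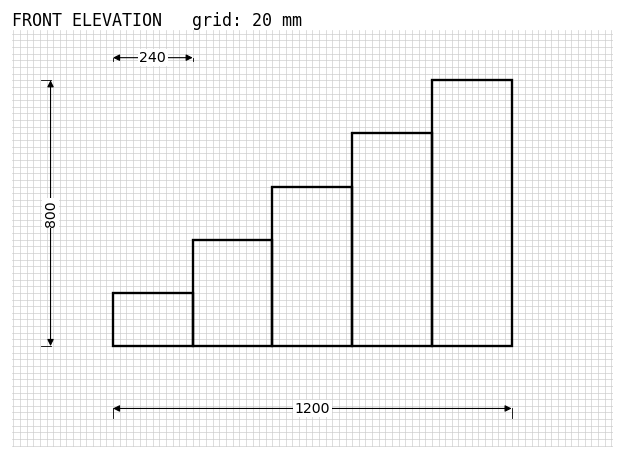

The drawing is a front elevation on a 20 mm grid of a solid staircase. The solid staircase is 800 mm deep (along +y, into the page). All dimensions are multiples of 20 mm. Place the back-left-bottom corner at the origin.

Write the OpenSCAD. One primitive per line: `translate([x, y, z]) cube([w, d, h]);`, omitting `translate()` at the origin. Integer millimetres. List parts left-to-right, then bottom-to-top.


cube([240, 800, 160]);
translate([240, 0, 0]) cube([240, 800, 320]);
translate([480, 0, 0]) cube([240, 800, 480]);
translate([720, 0, 0]) cube([240, 800, 640]);
translate([960, 0, 0]) cube([240, 800, 800]);


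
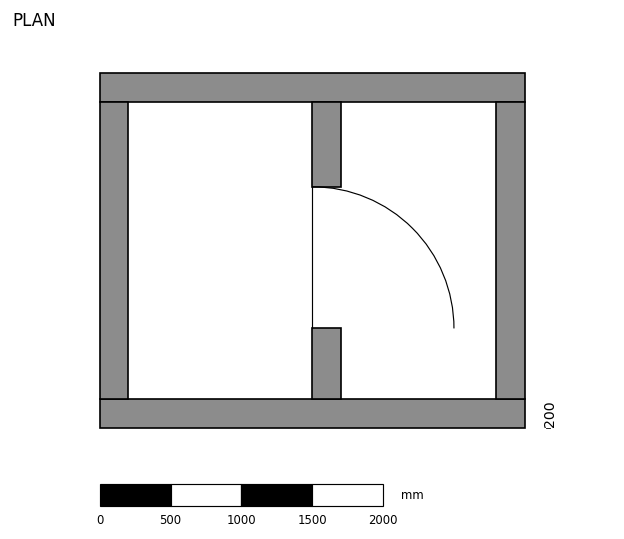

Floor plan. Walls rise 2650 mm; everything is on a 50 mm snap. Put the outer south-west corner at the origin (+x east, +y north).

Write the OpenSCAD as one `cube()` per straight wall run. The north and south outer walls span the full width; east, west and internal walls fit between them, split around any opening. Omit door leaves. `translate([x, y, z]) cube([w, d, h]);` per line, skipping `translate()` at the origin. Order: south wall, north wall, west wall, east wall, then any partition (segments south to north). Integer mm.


cube([3000, 200, 2650]);
translate([0, 2300, 0]) cube([3000, 200, 2650]);
translate([0, 200, 0]) cube([200, 2100, 2650]);
translate([2800, 200, 0]) cube([200, 2100, 2650]);
translate([1500, 200, 0]) cube([200, 500, 2650]);
translate([1500, 1700, 0]) cube([200, 600, 2650]);


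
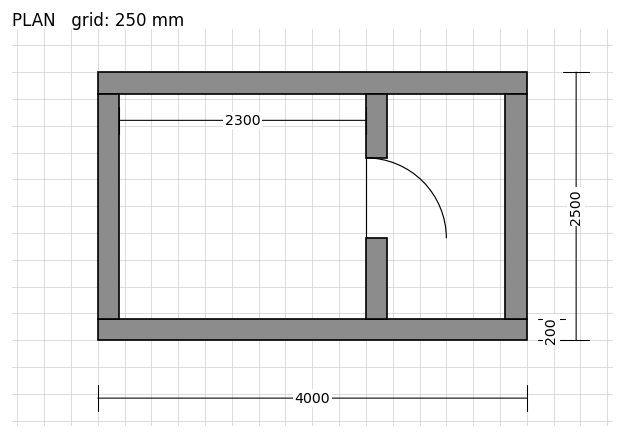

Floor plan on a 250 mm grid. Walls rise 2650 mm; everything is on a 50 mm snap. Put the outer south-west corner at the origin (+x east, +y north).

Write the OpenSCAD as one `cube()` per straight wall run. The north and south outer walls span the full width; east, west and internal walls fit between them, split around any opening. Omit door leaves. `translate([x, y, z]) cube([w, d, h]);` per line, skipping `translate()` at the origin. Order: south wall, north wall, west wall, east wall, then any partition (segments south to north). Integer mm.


cube([4000, 200, 2650]);
translate([0, 2300, 0]) cube([4000, 200, 2650]);
translate([0, 200, 0]) cube([200, 2100, 2650]);
translate([3800, 200, 0]) cube([200, 2100, 2650]);
translate([2500, 200, 0]) cube([200, 750, 2650]);
translate([2500, 1700, 0]) cube([200, 600, 2650]);


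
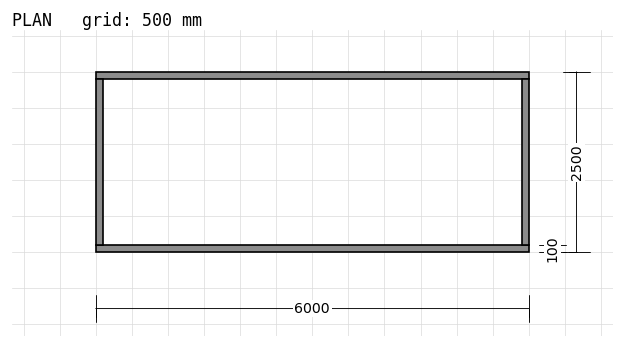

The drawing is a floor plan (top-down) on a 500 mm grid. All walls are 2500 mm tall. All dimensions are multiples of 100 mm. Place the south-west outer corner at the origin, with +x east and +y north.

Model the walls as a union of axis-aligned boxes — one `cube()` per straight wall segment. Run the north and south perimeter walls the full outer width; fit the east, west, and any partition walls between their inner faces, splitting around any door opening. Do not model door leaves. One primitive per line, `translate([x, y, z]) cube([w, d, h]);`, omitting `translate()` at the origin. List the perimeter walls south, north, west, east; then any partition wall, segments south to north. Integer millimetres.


cube([6000, 100, 2500]);
translate([0, 2400, 0]) cube([6000, 100, 2500]);
translate([0, 100, 0]) cube([100, 2300, 2500]);
translate([5900, 100, 0]) cube([100, 2300, 2500]);


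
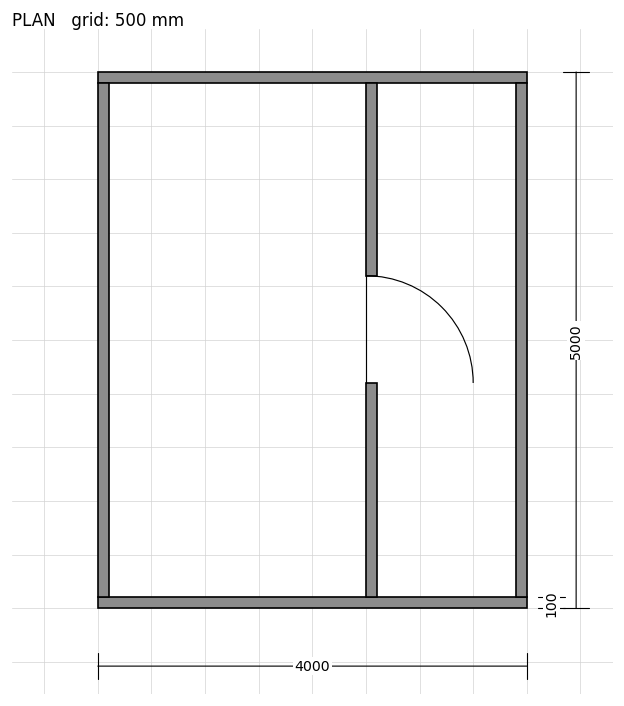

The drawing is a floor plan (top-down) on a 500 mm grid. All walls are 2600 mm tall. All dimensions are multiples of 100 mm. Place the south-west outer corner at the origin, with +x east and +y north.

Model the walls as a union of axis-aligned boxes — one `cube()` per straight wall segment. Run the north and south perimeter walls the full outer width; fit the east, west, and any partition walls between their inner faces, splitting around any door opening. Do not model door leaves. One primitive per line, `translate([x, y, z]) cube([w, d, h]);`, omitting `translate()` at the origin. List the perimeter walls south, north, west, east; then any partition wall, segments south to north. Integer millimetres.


cube([4000, 100, 2600]);
translate([0, 4900, 0]) cube([4000, 100, 2600]);
translate([0, 100, 0]) cube([100, 4800, 2600]);
translate([3900, 100, 0]) cube([100, 4800, 2600]);
translate([2500, 100, 0]) cube([100, 2000, 2600]);
translate([2500, 3100, 0]) cube([100, 1800, 2600]);


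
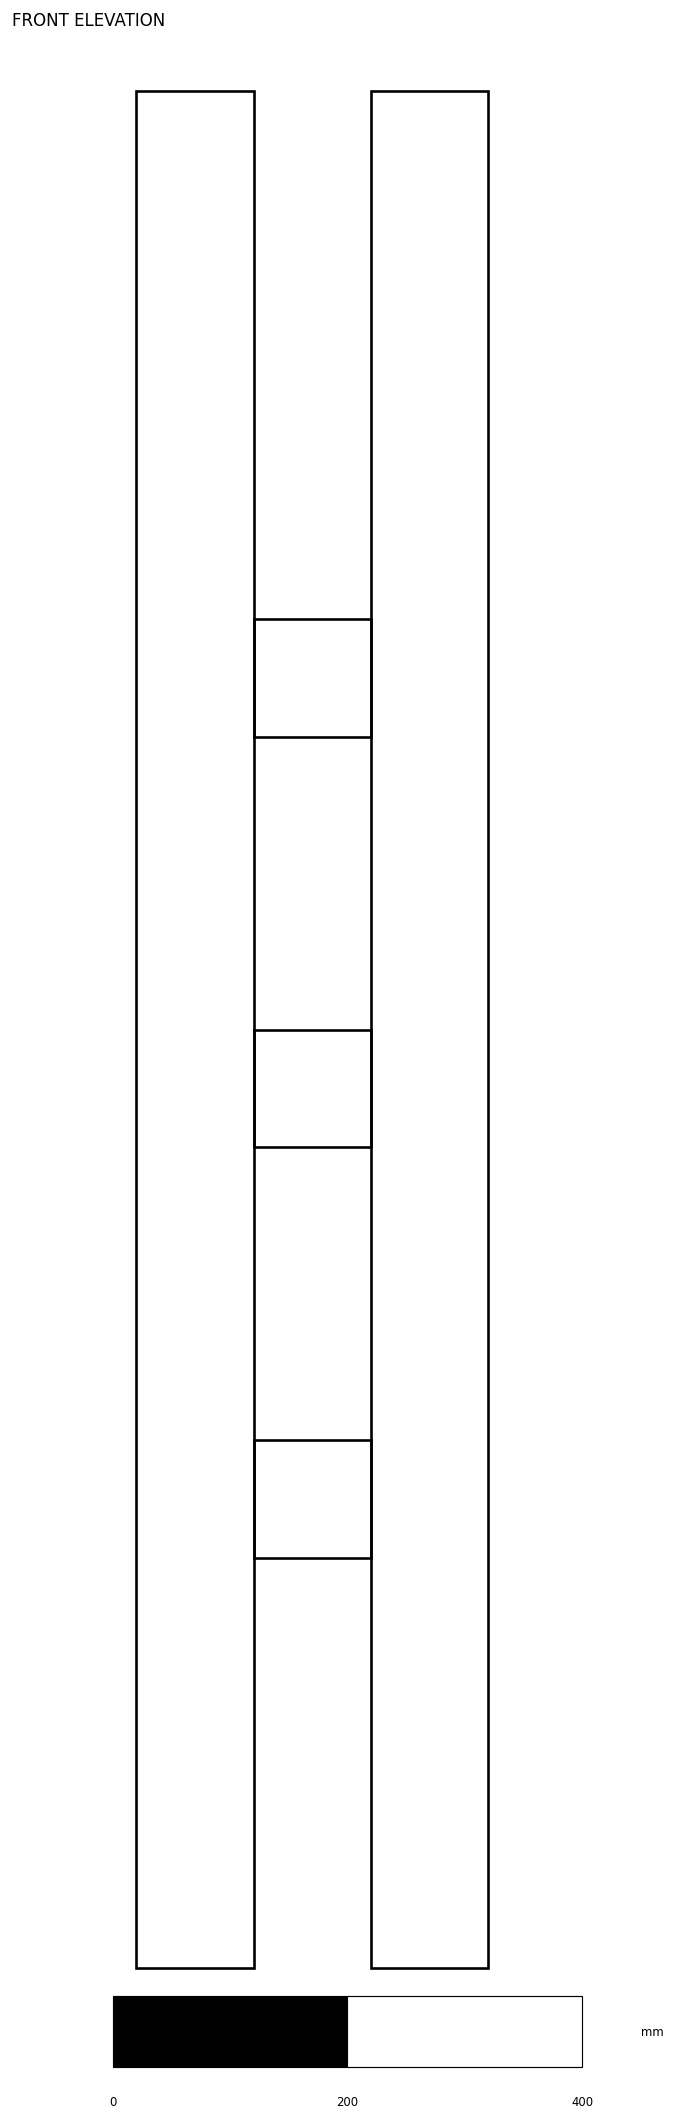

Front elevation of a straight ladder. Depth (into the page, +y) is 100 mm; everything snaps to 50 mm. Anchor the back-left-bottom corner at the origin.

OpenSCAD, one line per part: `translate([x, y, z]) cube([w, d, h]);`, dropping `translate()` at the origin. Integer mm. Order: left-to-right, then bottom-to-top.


cube([100, 100, 1600]);
translate([100, 0, 350]) cube([100, 100, 100]);
translate([100, 0, 700]) cube([100, 100, 100]);
translate([100, 0, 1050]) cube([100, 100, 100]);
translate([200, 0, 0]) cube([100, 100, 1600]);
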